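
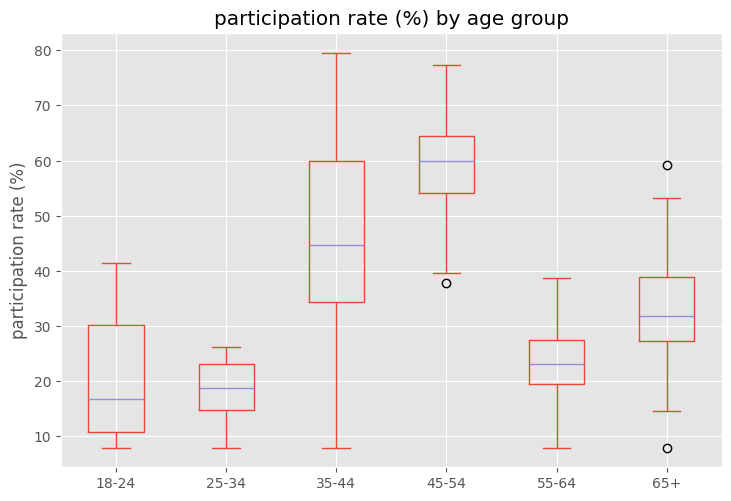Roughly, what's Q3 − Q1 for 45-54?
≈ 10

Q3 ≈ 65, Q1 ≈ 55; IQR ≈ 10.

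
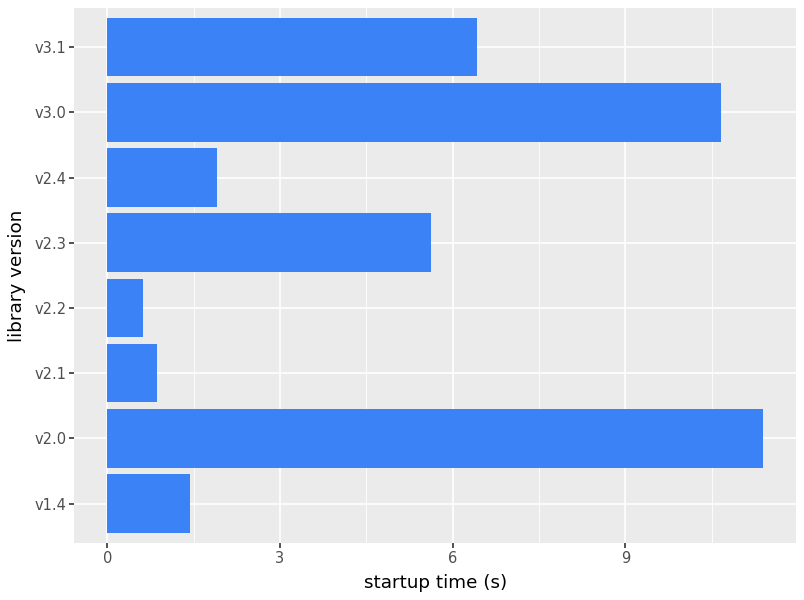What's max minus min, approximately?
Max v2.0 ≈ 11, min v2.2 ≈ 1; range ≈ 10.

≈ 10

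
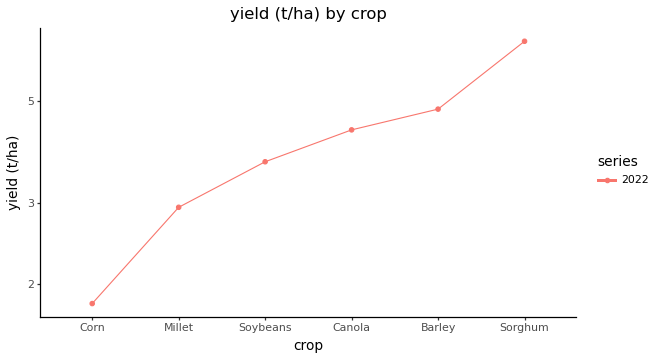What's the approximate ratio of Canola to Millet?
≈ 1.5×

Canola ≈ 4.5, Millet ≈ 3.0; 4.5/3.0 ≈ 1.5.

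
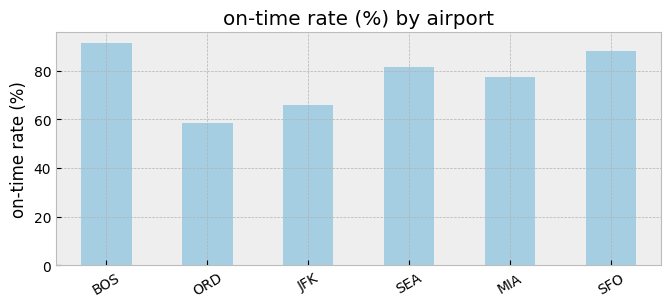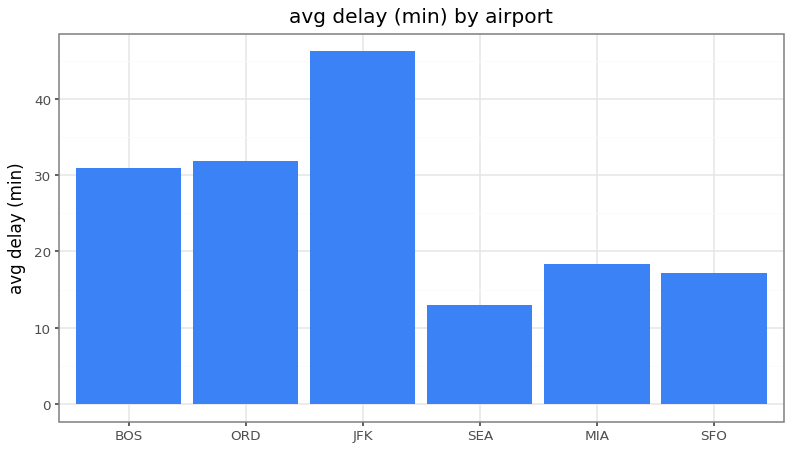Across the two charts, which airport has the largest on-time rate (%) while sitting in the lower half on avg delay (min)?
SFO

Chart 2 median avg delay (min) ≈ 25; below-median airports: SEA, MIA, SFO. Among those, SFO has the highest on-time rate (%) (≈ 90).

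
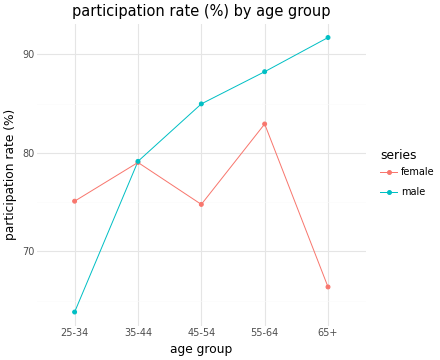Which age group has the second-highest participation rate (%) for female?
35-44

Top 3 for female: 55-64 ≈ 85, 35-44 ≈ 80, 25-34 ≈ 75.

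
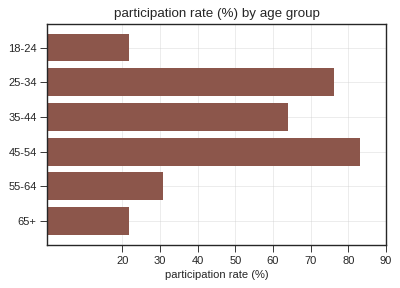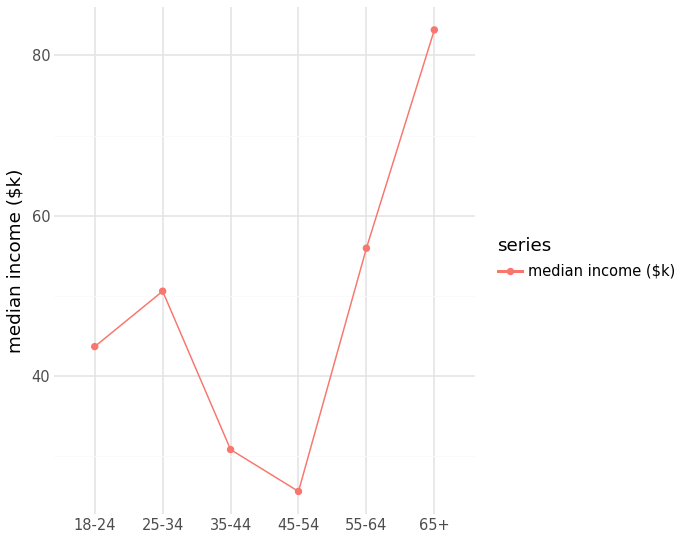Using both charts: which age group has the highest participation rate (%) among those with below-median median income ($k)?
45-54

Chart 2 median median income ($k) ≈ 50; below-median age groups: 18-24, 35-44, 45-54. Among those, 45-54 has the highest participation rate (%) (≈ 80).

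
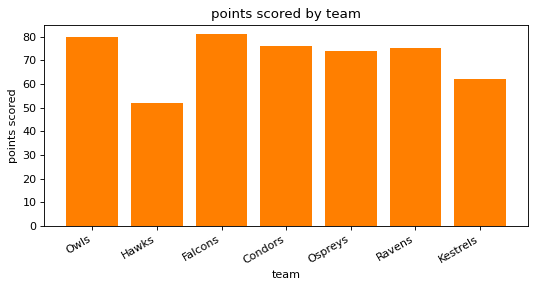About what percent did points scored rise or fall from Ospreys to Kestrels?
Ospreys ≈ 70, Kestrels ≈ 60; (60 − 70) / 70 ≈ -14.3%.

≈ -14.3%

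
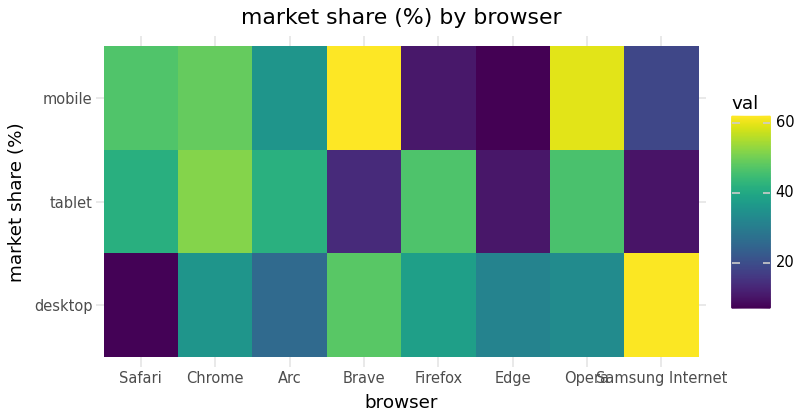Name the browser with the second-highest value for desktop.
Brave

Top 3 for desktop: Samsung Internet ≈ 60, Brave ≈ 45, Firefox ≈ 40.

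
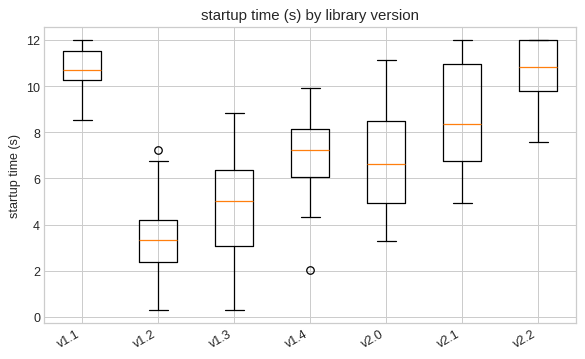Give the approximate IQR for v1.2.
Q3 ≈ 4, Q1 ≈ 2; IQR ≈ 2.

≈ 2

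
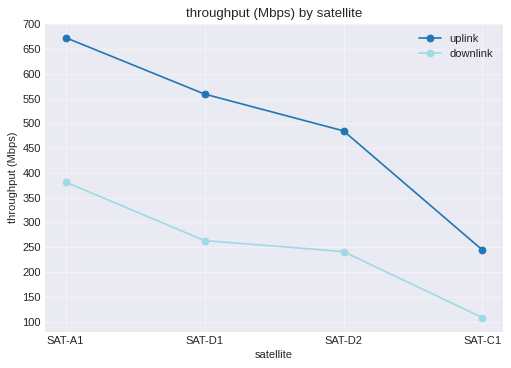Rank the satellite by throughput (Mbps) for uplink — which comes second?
Top 3 for uplink: SAT-A1 ≈ 650, SAT-D1 ≈ 550, SAT-D2 ≈ 500.

SAT-D1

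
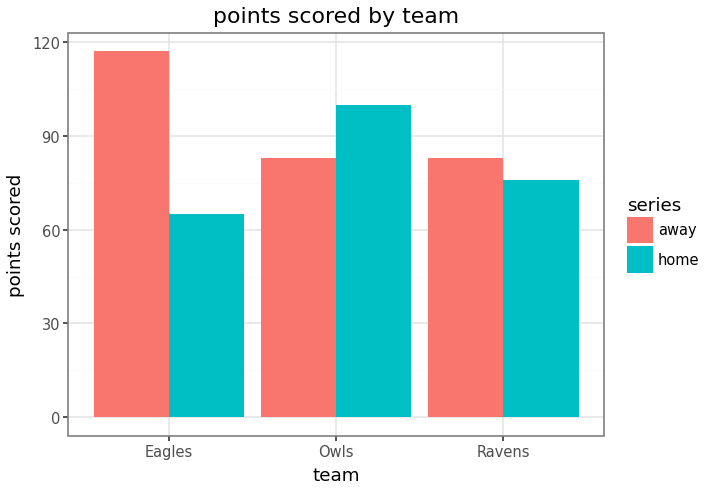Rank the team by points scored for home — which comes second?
Top 3 for home: Owls ≈ 100, Ravens ≈ 80, Eagles ≈ 60.

Ravens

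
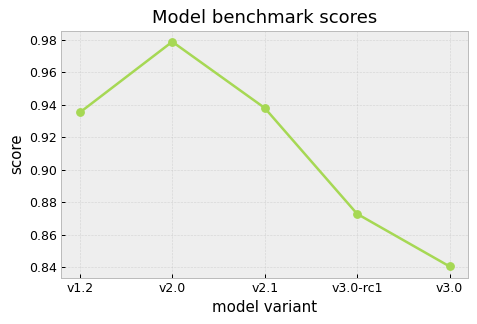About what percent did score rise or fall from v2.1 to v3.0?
v2.1 ≈ 0.94, v3.0 ≈ 0.84; (0.84 − 0.94) / 0.94 ≈ -10.6%.

≈ -10.6%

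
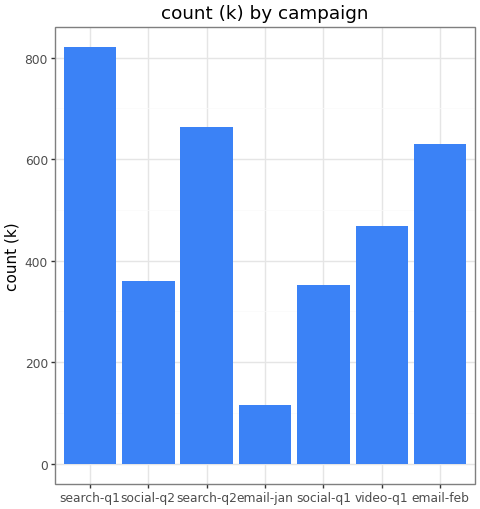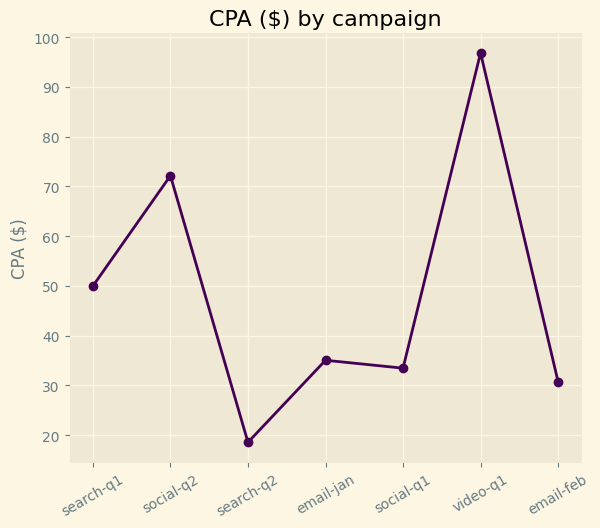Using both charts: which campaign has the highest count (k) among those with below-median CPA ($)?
search-q2

Chart 2 median CPA ($) ≈ 40; below-median campaigns: search-q2, social-q1, email-feb. Among those, search-q2 has the highest count (k) (≈ 700).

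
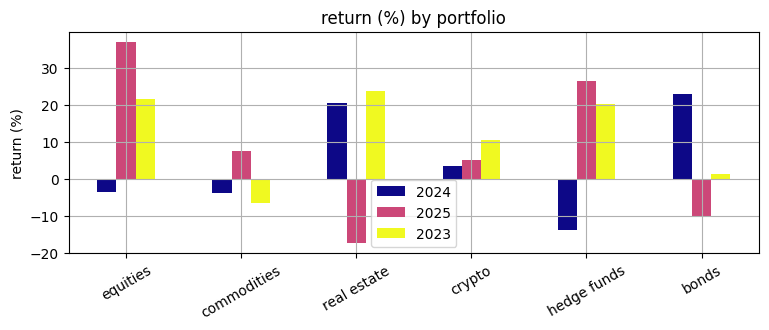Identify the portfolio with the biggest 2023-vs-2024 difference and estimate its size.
hedge funds, ≈ 35 %

hedge funds: 2023 ≈ 20, 2024 ≈ -15 → gap ≈ 35. Next-largest (equities) is only ≈ 25.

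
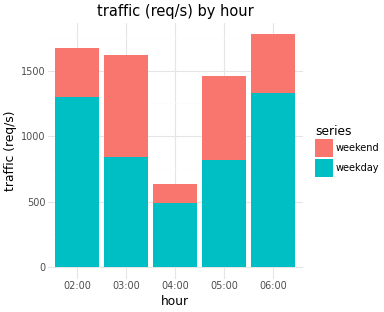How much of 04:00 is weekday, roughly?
weekday top ≈ 400, bottom ≈ 0; segment ≈ 400.

≈ 400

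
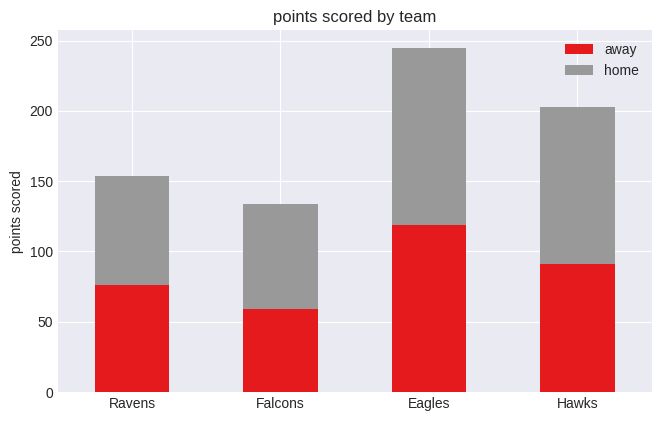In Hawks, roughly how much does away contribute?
away top ≈ 100, bottom ≈ 0; segment ≈ 100.

≈ 100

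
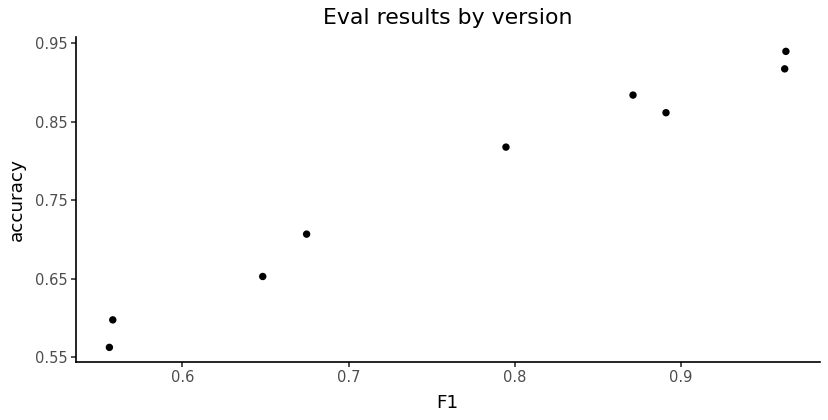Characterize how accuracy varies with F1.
positive, strong

Points are positively correlated; strong (|r| ≈ 1.0).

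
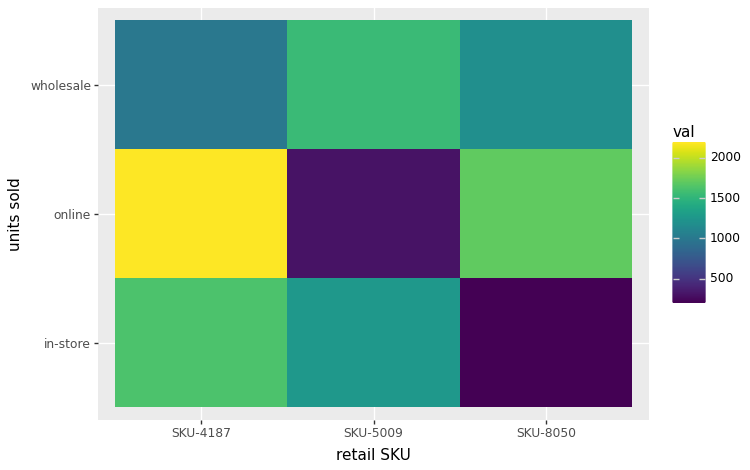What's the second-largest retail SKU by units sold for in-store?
Top 3 for in-store: SKU-4187 ≈ 1600, SKU-5009 ≈ 1200, SKU-8050 ≈ 200.

SKU-5009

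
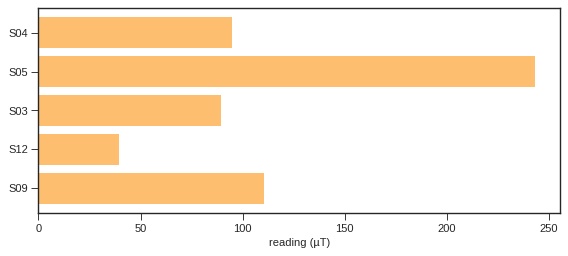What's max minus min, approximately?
Max S05 ≈ 250, min S12 ≈ 50; range ≈ 200.

≈ 200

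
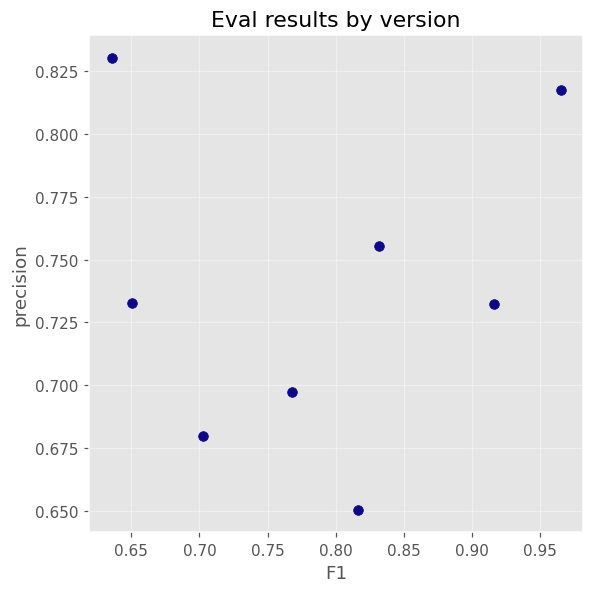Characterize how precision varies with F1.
Points are roughly uncorrelated; weak (|r| ≈ 0.1).

no clear correlation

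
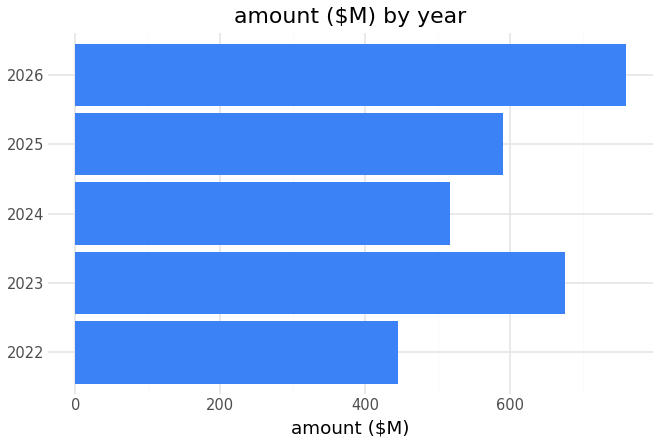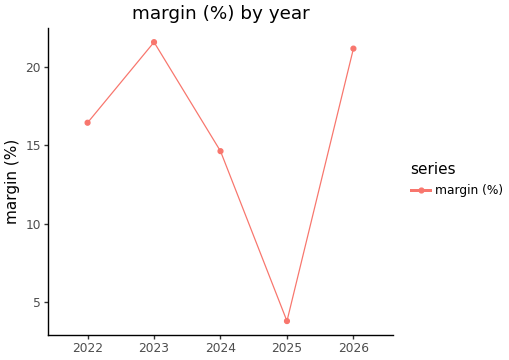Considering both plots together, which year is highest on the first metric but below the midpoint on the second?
Chart 2 median margin (%) ≈ 16; below-median years: 2024, 2025. Among those, 2025 has the highest amount ($M) (≈ 600).

2025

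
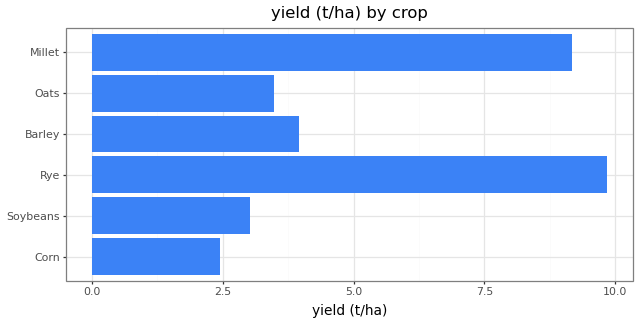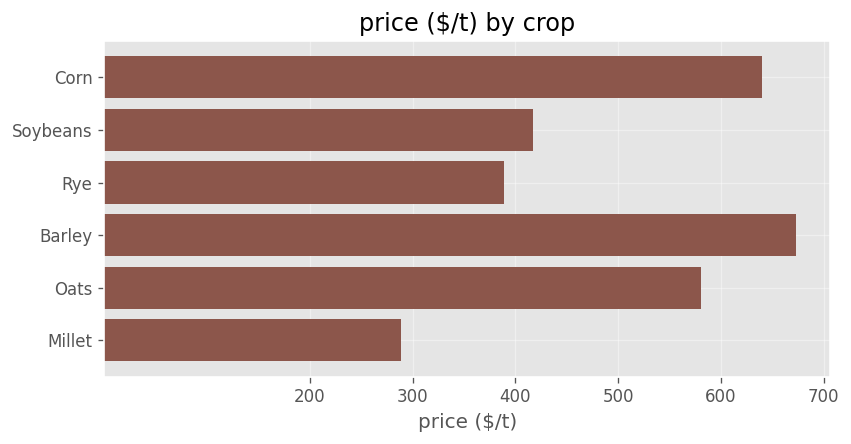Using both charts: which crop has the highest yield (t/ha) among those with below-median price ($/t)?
Chart 2 median price ($/t) ≈ 500; below-median crops: Soybeans, Rye, Millet. Among those, Rye has the highest yield (t/ha) (≈ 10).

Rye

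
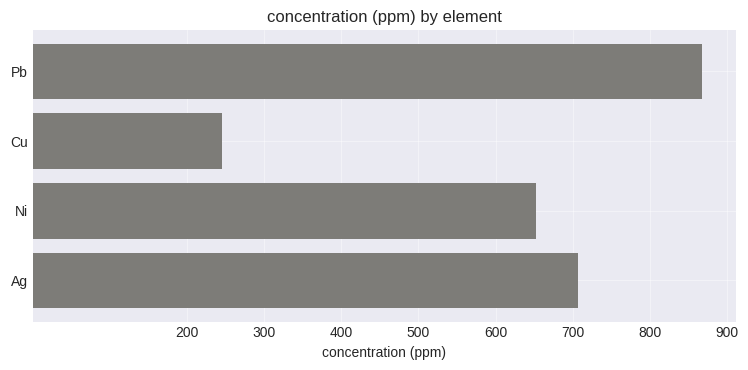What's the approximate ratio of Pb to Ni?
Pb ≈ 900, Ni ≈ 700; 900/700 ≈ 1.29.

≈ 1.29×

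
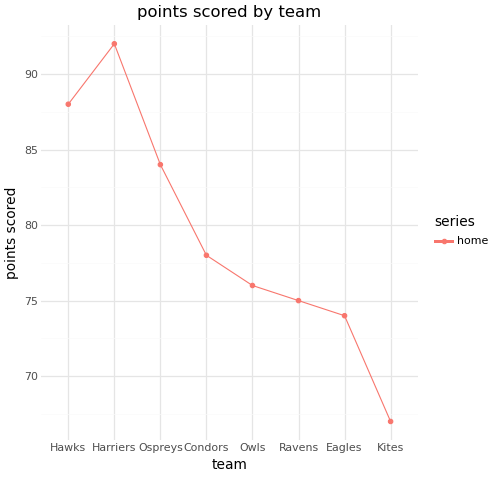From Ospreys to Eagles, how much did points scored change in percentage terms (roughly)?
≈ -11.8%

Ospreys ≈ 85, Eagles ≈ 75; (75 − 85) / 85 ≈ -11.8%.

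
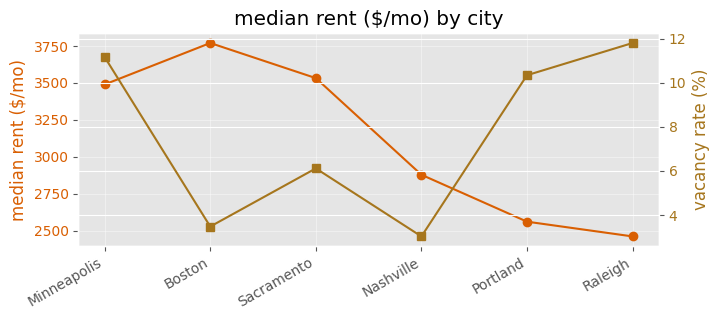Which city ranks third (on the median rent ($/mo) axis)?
Top 4 (on the median rent ($/mo) axis): Boston ≈ 3800, Sacramento ≈ 3600, Minneapolis ≈ 3400, Nashville ≈ 2800.

Minneapolis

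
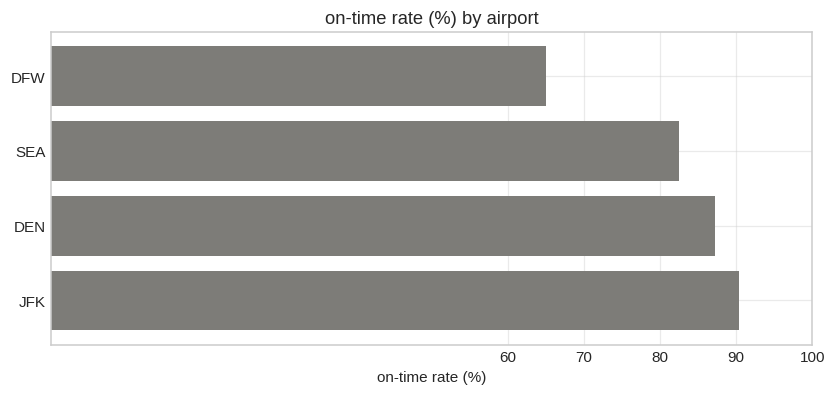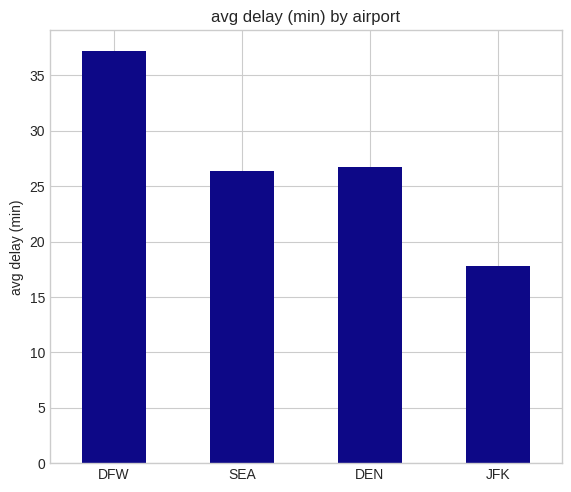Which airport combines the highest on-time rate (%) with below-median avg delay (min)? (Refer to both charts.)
JFK

Chart 2 median avg delay (min) ≈ 25; below-median airports: SEA, JFK. Among those, JFK has the highest on-time rate (%) (≈ 90).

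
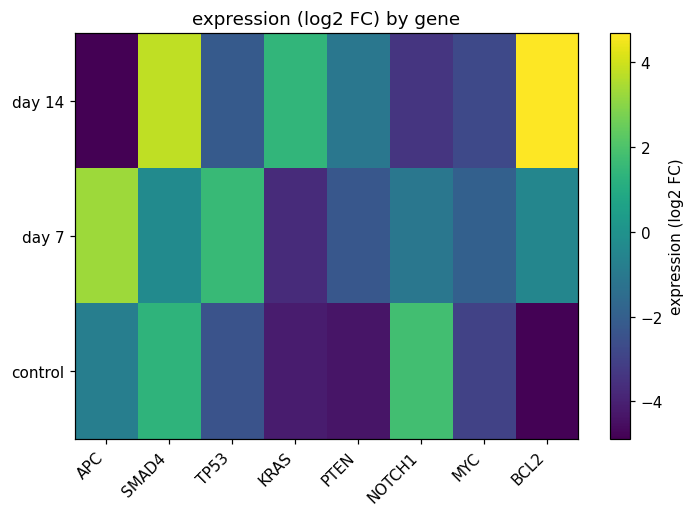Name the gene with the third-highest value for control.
Top 4 for control: NOTCH1 ≈ 2, SMAD4 ≈ 1, APC ≈ -1, TP53 ≈ -2.

APC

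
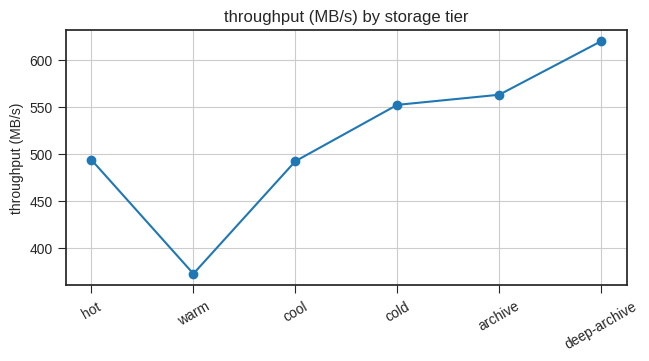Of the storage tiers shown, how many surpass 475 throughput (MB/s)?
5

Above 475: hot, cool, cold, archive, deep-archive.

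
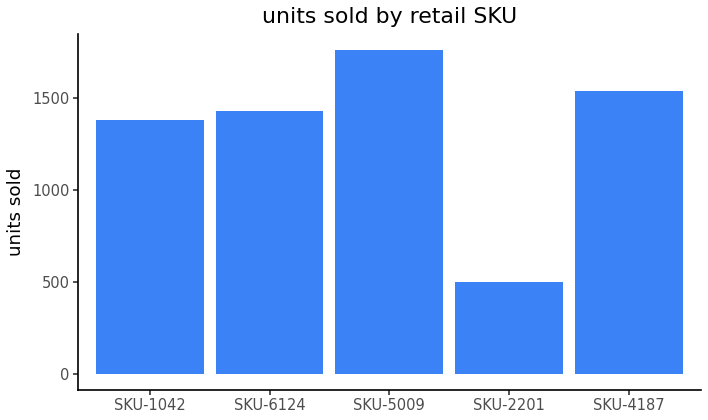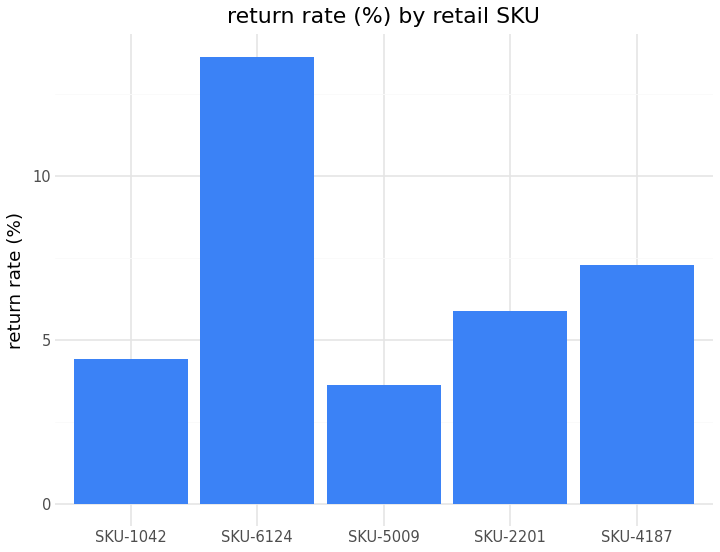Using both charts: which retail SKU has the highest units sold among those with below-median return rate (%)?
SKU-5009

Chart 2 median return rate (%) ≈ 6; below-median retail SKUs: SKU-1042, SKU-5009. Among those, SKU-5009 has the highest units sold (≈ 1800).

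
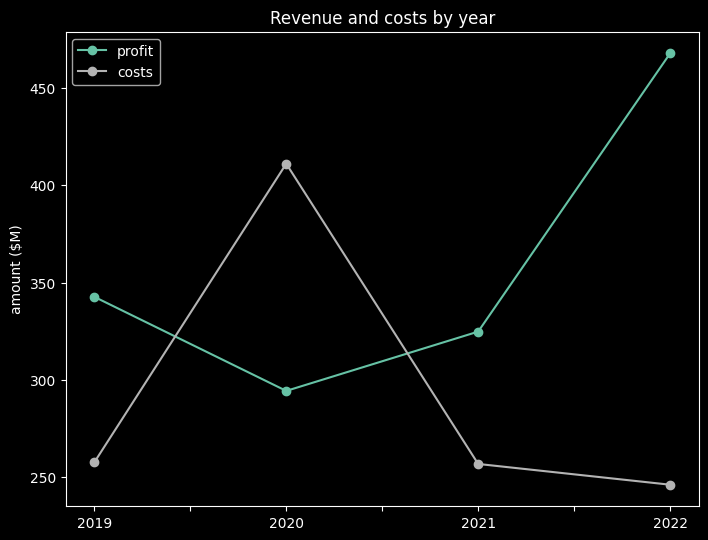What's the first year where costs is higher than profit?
2019: costs ≈ 260 vs profit ≈ 340 (not yet); 2020: costs ≈ 420 vs profit ≈ 300 (first crossover).

2020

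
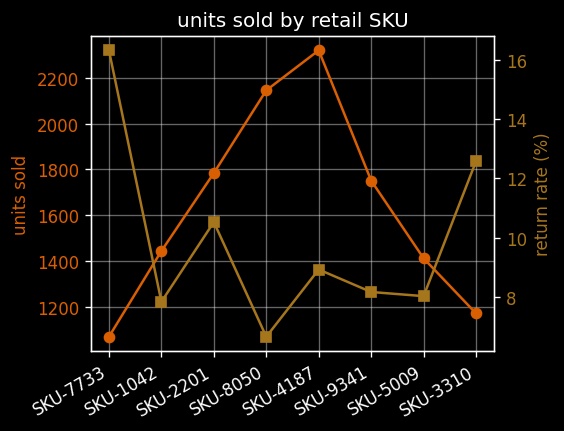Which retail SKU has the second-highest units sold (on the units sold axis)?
SKU-8050

Top 3 (on the units sold axis): SKU-4187 ≈ 2400, SKU-8050 ≈ 2200, SKU-2201 ≈ 1800.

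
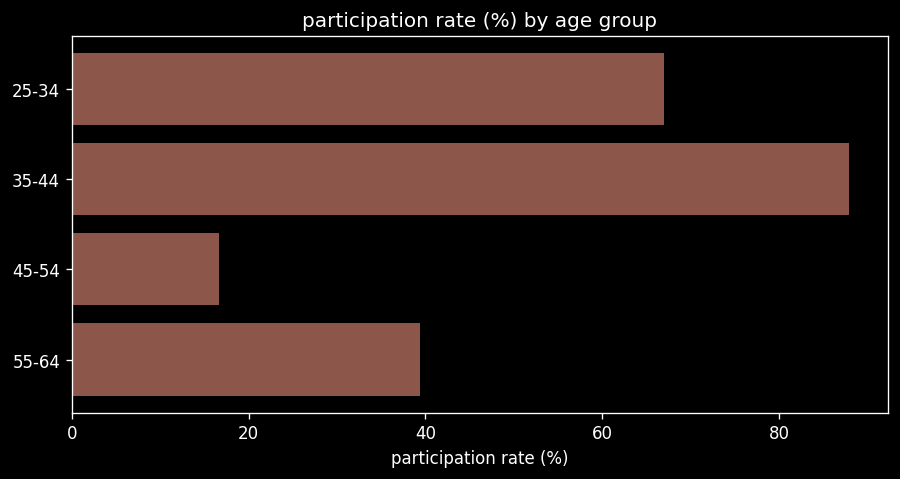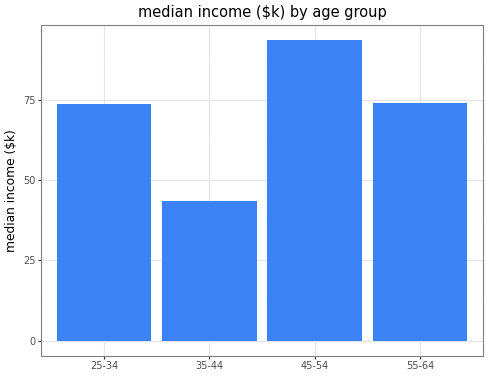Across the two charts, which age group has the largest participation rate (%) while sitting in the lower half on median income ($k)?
Chart 2 median median income ($k) ≈ 70; below-median age groups: 25-34, 35-44. Among those, 35-44 has the highest participation rate (%) (≈ 90).

35-44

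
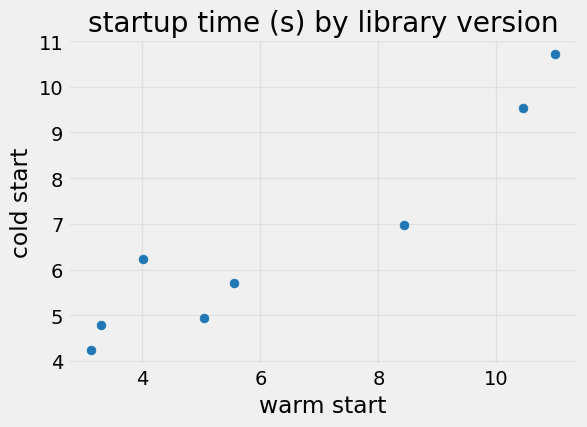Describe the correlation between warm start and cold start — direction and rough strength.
positive, strong

Points are positively correlated; strong (|r| ≈ 0.9).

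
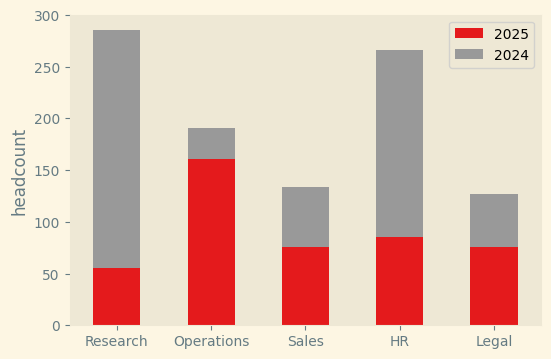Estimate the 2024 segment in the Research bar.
≈ 225

2024 top ≈ 275, bottom ≈ 50; segment ≈ 225.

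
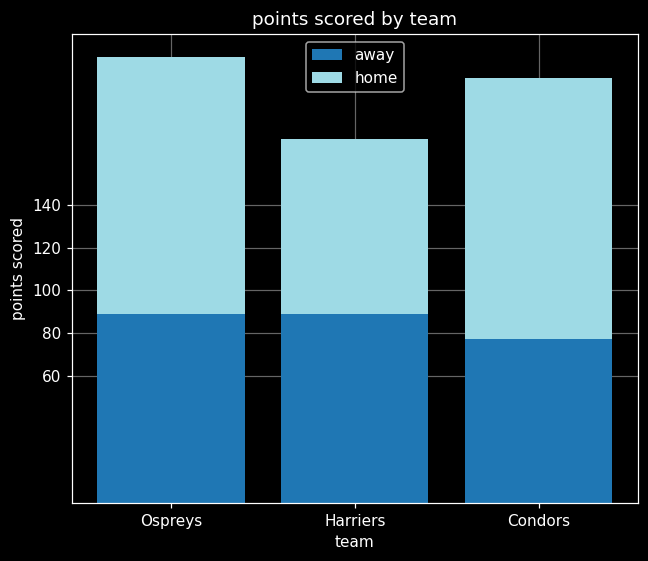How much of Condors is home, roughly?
home top ≈ 200, bottom ≈ 80; segment ≈ 120.

≈ 120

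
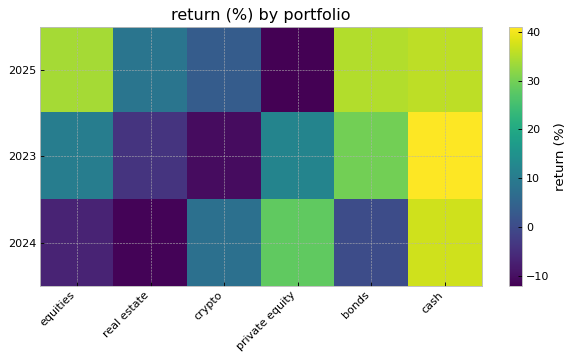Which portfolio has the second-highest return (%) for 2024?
private equity

Top 3 for 2024: cash ≈ 35, private equity ≈ 30, crypto ≈ 10.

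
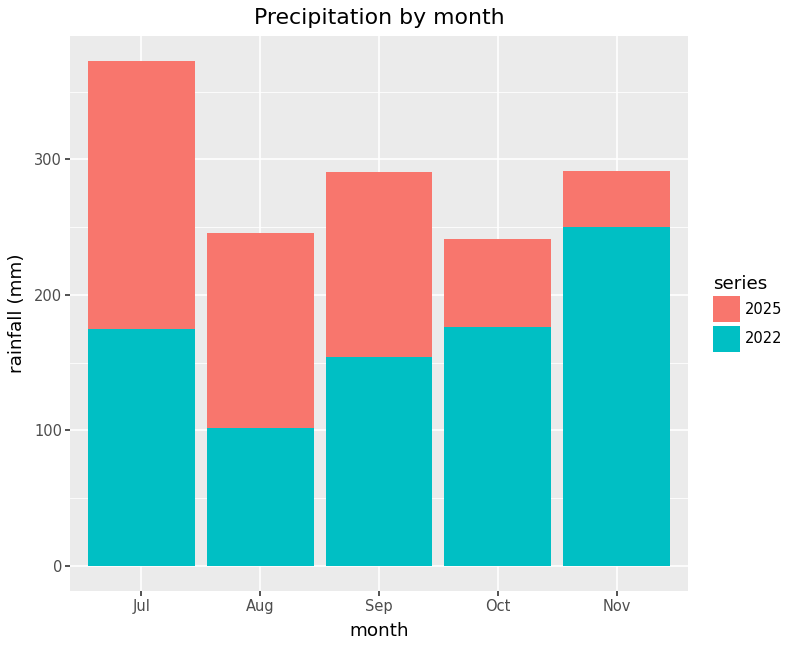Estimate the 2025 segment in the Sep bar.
2025 top ≈ 300, bottom ≈ 150; segment ≈ 150.

≈ 150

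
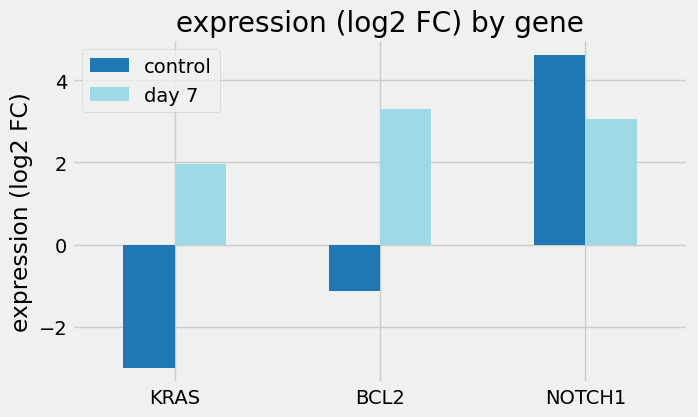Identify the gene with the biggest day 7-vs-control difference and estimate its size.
KRAS, ≈ 5 log2 FC

KRAS: day 7 ≈ 2, control ≈ -3 → gap ≈ 5. Next-largest (BCL2) is only ≈ 4.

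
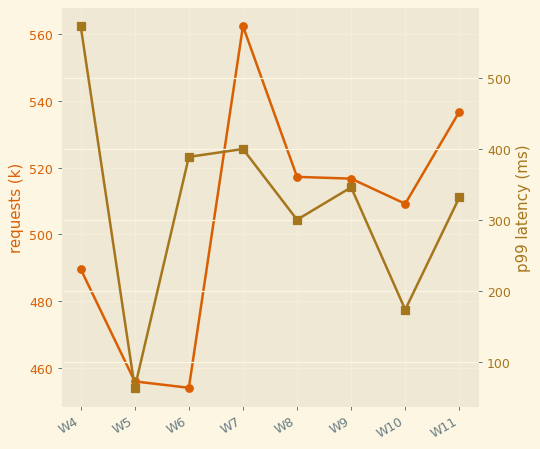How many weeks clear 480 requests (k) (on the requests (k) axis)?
6

Above 480: W4, W7, W8, W9, W10, W11.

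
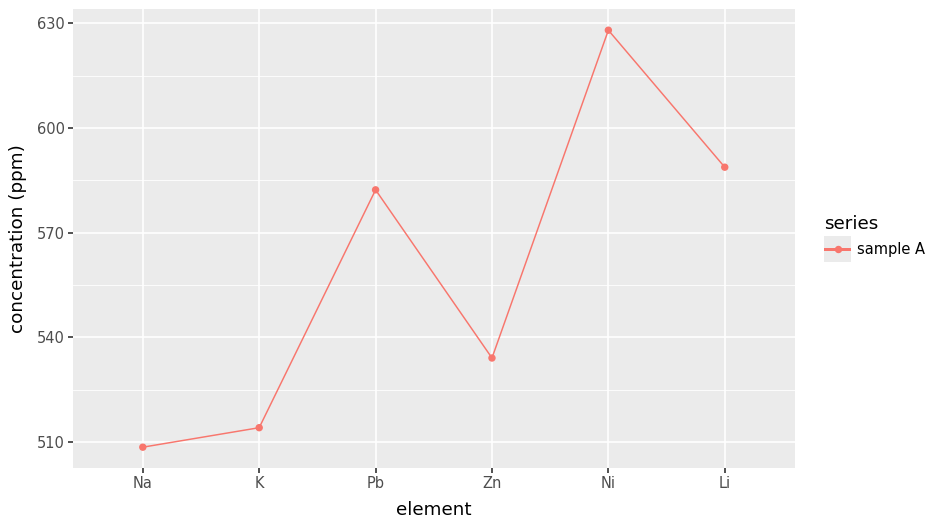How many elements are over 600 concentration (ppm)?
1

Above 600: Ni.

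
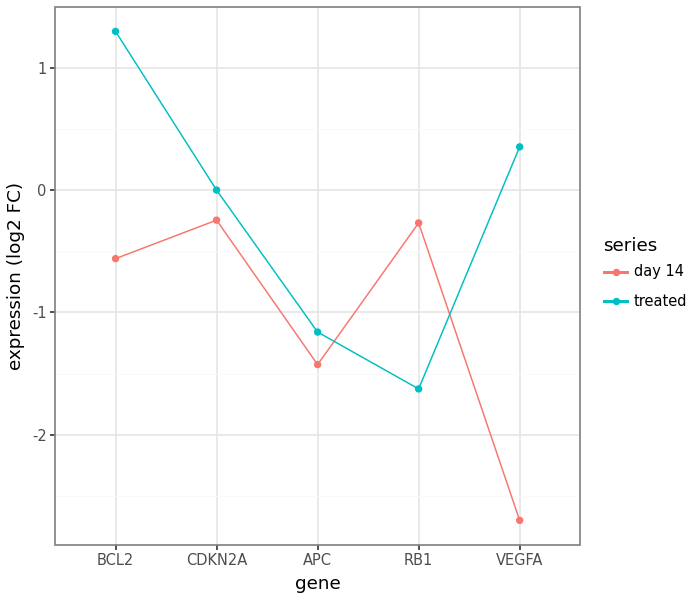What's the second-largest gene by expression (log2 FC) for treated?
VEGFA

Top 3 for treated: BCL2 ≈ 1.5, VEGFA ≈ 0.5, CDKN2A ≈ 0.0.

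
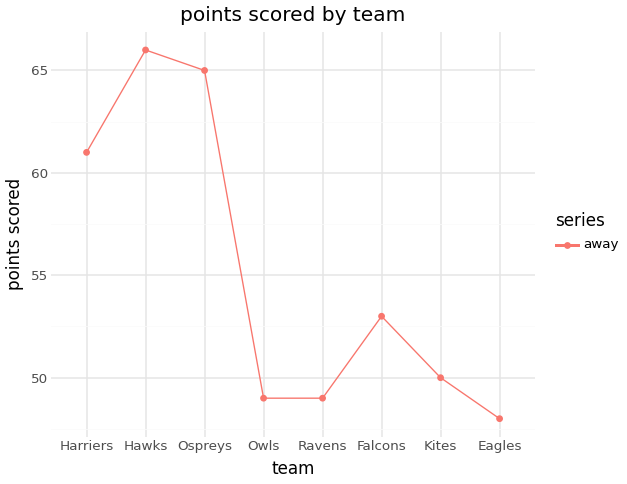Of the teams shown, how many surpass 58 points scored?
3

Above 58: Harriers, Hawks, Ospreys.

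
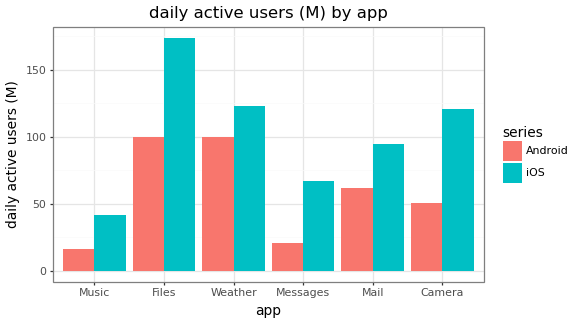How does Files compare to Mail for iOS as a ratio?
≈ 1.8×

Files ≈ 180, Mail ≈ 100; 180/100 ≈ 1.8.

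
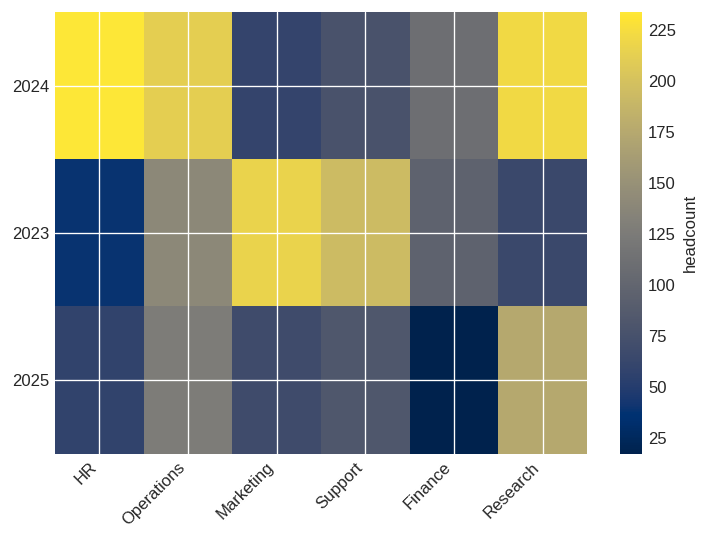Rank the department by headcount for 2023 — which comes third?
Top 4 for 2023: Marketing ≈ 220, Support ≈ 200, Operations ≈ 140, Finance ≈ 100.

Operations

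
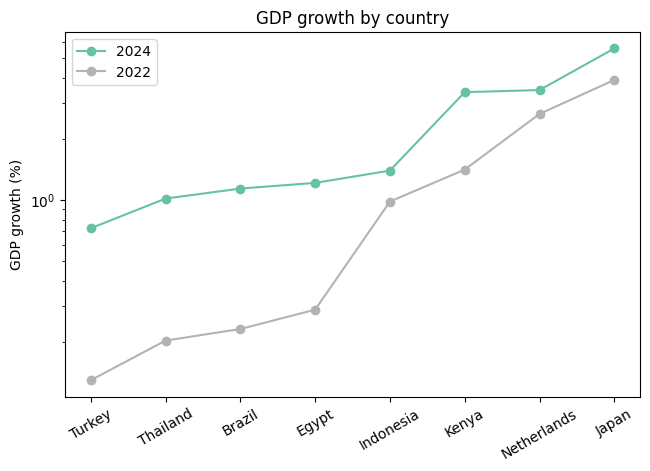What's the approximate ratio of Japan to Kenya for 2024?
≈ 1.57×

Japan ≈ 5.5, Kenya ≈ 3.5; 5.5/3.5 ≈ 1.57.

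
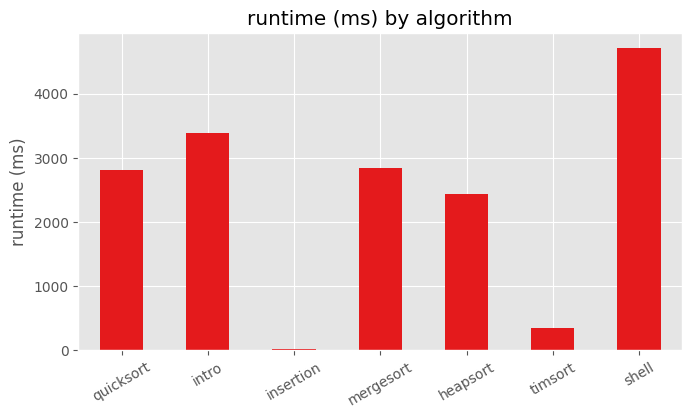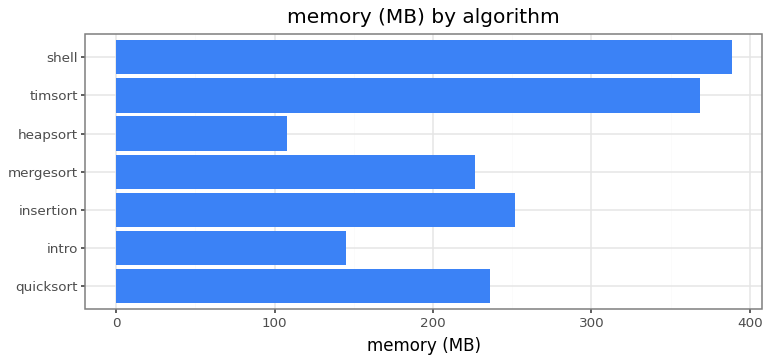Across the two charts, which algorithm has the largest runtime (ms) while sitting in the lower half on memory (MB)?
Chart 2 median memory (MB) ≈ 250; below-median algorithms: intro, mergesort, heapsort. Among those, intro has the highest runtime (ms) (≈ 3500).

intro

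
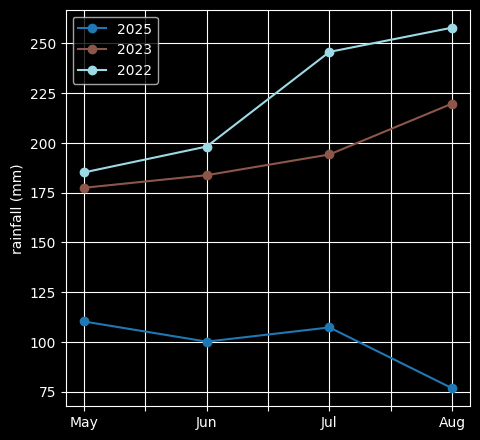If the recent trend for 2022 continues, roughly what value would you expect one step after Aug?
≈ 290

Last three: 200, 240, 260 → slope ≈ 30/step → next ≈ 290.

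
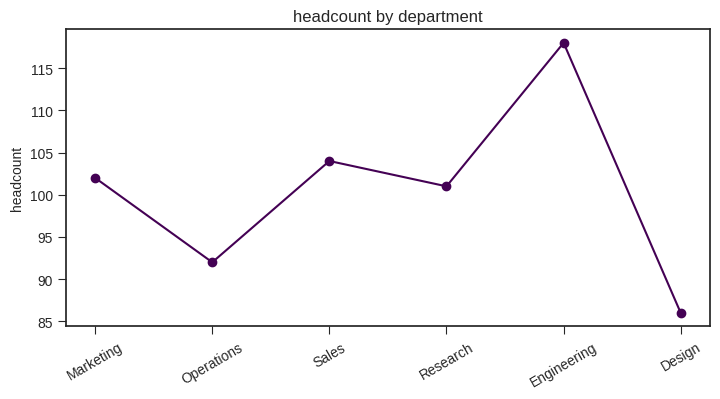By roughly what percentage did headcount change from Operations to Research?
≈ +11.1%

Operations ≈ 90, Research ≈ 100; (100 − 90) / 90 ≈ +11.1%.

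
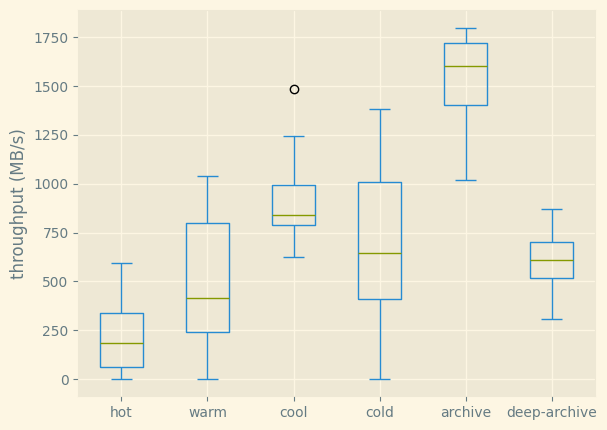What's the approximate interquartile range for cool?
Q3 ≈ 1000, Q1 ≈ 800; IQR ≈ 200.

≈ 200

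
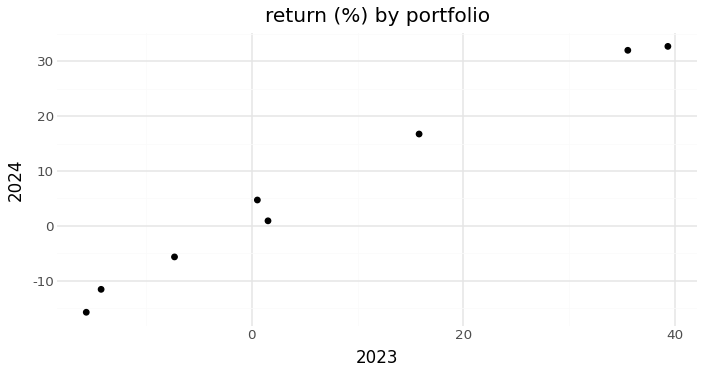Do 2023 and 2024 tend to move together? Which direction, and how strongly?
positive, strong

Points are positively correlated; strong (|r| ≈ 1.0).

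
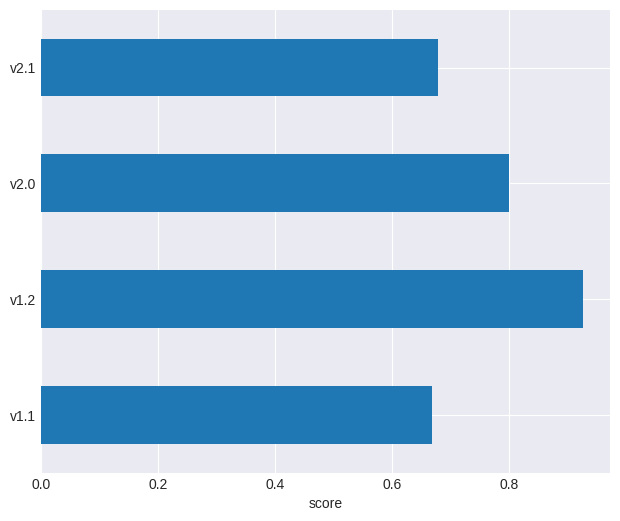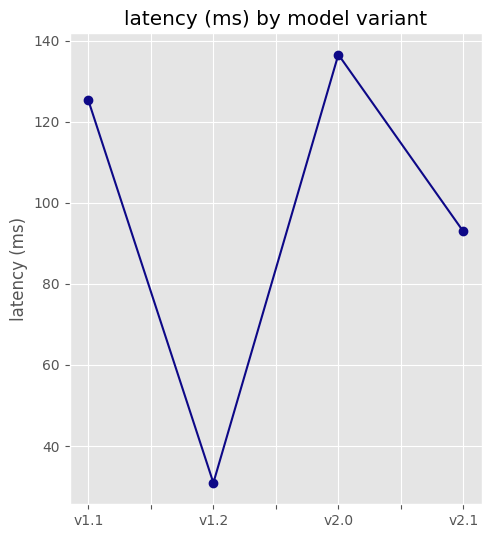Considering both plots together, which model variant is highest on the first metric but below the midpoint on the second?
Chart 2 median latency (ms) ≈ 100; below-median model variants: v1.2, v2.1. Among those, v1.2 has the highest score (≈ 0.9).

v1.2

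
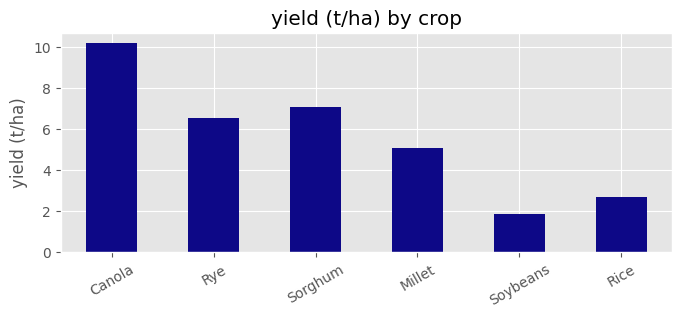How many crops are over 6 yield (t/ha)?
3

Above 6: Canola, Rye, Sorghum.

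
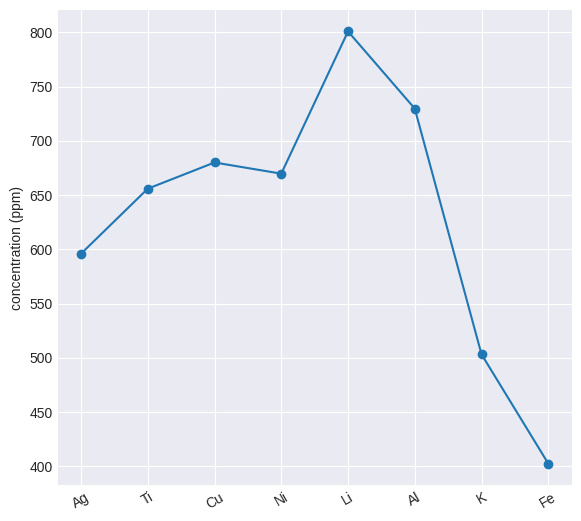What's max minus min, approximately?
Max Li ≈ 800, min Fe ≈ 400; range ≈ 400.

≈ 400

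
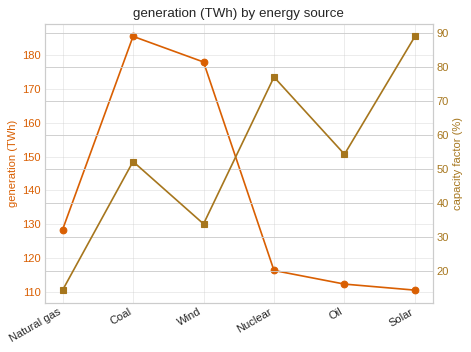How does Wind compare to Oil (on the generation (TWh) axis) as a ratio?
≈ 1.64×

Wind ≈ 180, Oil ≈ 110; 180/110 ≈ 1.64.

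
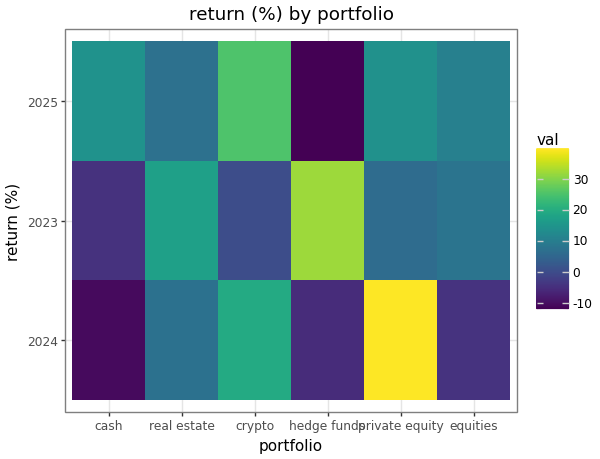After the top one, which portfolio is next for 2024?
crypto

Top 3 for 2024: private equity ≈ 40, crypto ≈ 20, real estate ≈ 10.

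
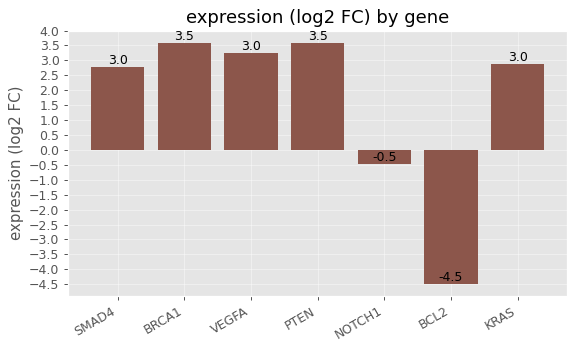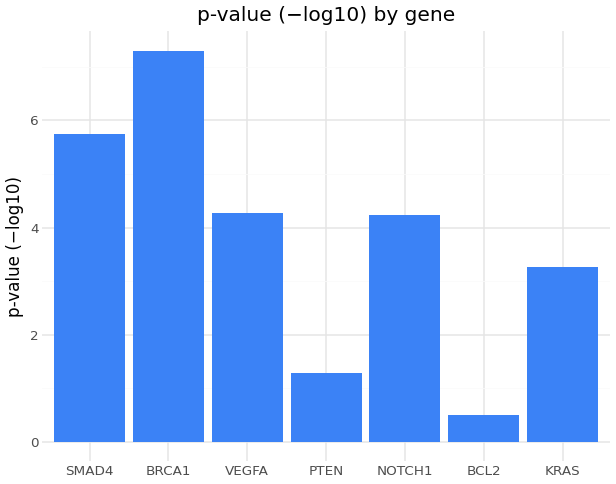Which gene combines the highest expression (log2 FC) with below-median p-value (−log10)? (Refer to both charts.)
Chart 2 median p-value (−log10) ≈ 4; below-median genes: PTEN, BCL2, KRAS. Among those, PTEN has the highest expression (log2 FC) (≈ 3.5).

PTEN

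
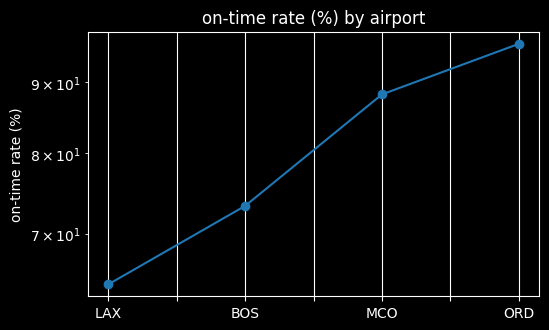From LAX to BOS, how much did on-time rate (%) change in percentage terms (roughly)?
LAX ≈ 65, BOS ≈ 75; (75 − 65) / 65 ≈ +15.4%.

≈ +15.4%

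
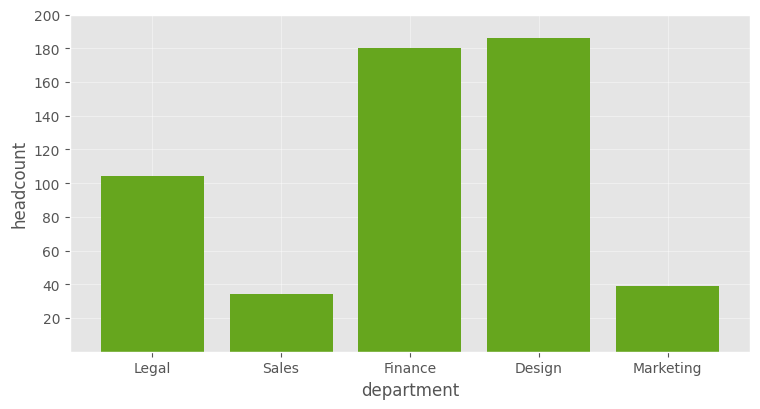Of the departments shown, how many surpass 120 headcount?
2

Above 120: Finance, Design.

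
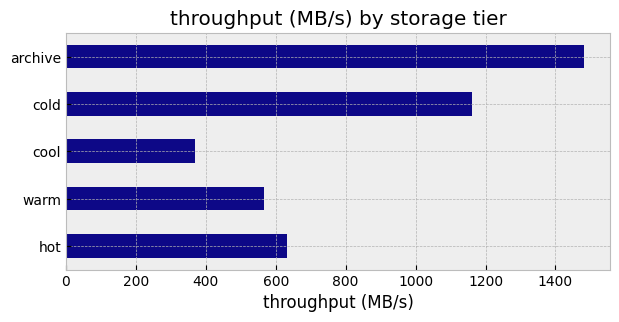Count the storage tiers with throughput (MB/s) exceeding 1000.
Above 1000: cold, archive.

2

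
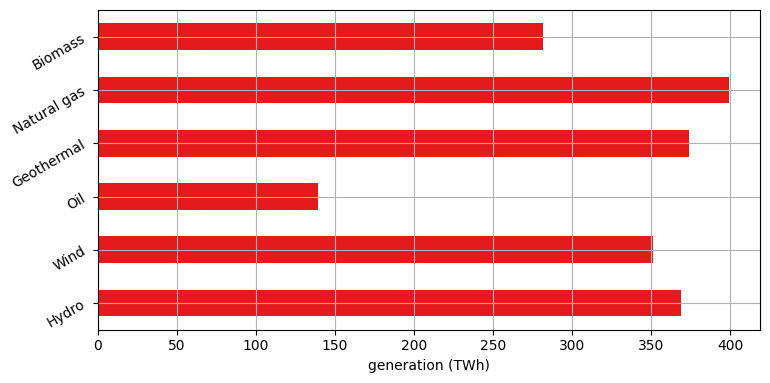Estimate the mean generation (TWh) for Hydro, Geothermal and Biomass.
(350 + 350 + 300) / 3 ≈ 333.

≈ 333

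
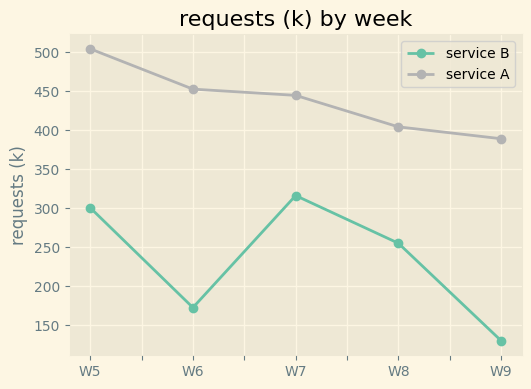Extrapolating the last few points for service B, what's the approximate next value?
≈ 75

Last three: 300, 250, 150 → slope ≈ -75/step → next ≈ 75.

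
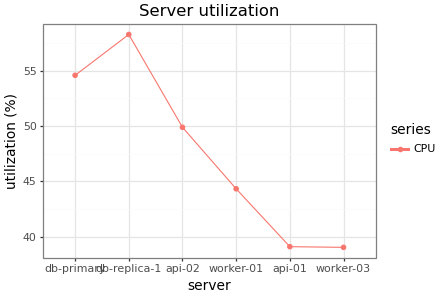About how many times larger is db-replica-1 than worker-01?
≈ 1.32×

db-replica-1 ≈ 58, worker-01 ≈ 44; 58/44 ≈ 1.32.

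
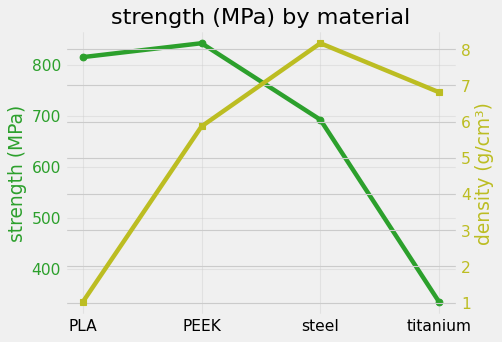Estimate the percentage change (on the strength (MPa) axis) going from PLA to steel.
PLA ≈ 800, steel ≈ 700; (700 − 800) / 800 ≈ -12.5%.

≈ -12.5%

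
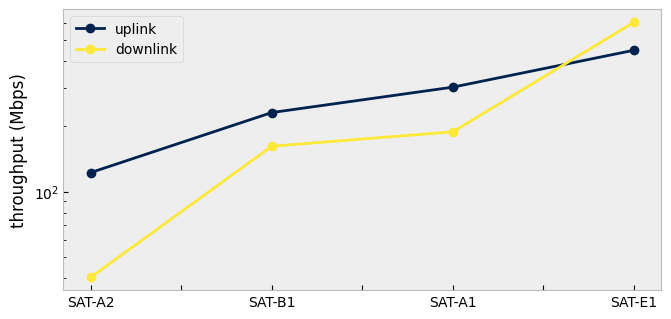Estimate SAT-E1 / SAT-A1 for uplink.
≈ 1.5×

SAT-E1 ≈ 450, SAT-A1 ≈ 300; 450/300 ≈ 1.5.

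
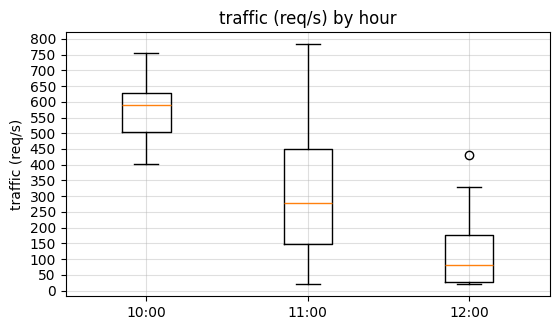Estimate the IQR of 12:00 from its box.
Q3 ≈ 200, Q1 ≈ 50; IQR ≈ 150.

≈ 150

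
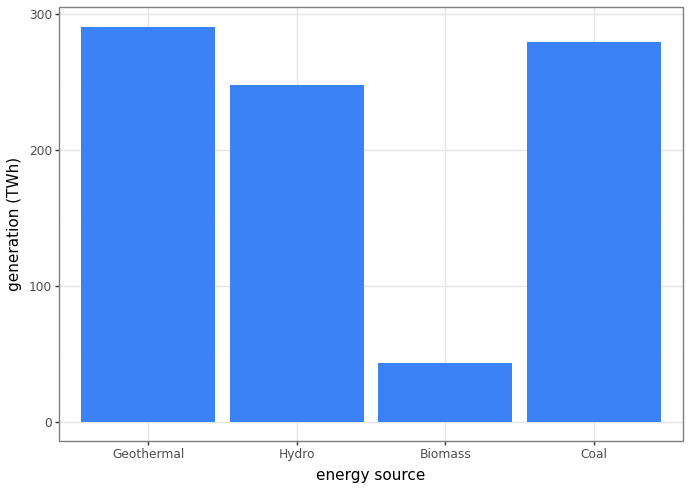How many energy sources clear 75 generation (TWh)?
Above 75: Geothermal, Hydro, Coal.

3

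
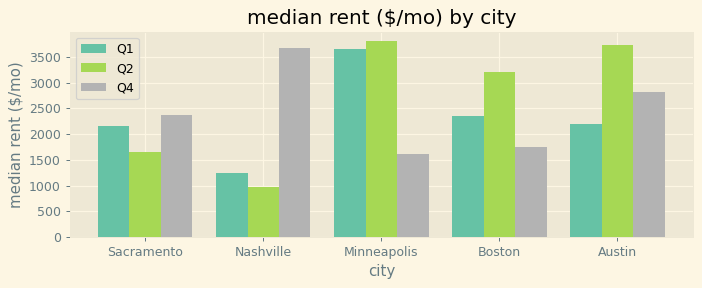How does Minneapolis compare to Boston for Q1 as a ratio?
Minneapolis ≈ 3500, Boston ≈ 2500; 3500/2500 ≈ 1.4.

≈ 1.4×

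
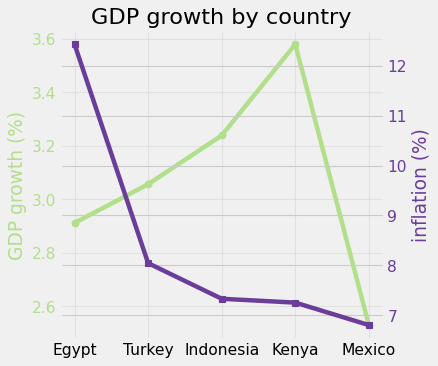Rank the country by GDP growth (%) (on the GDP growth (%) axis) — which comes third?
Top 4 (on the GDP growth (%) axis): Kenya ≈ 3.6, Indonesia ≈ 3.2, Turkey ≈ 3.1, Egypt ≈ 2.9.

Turkey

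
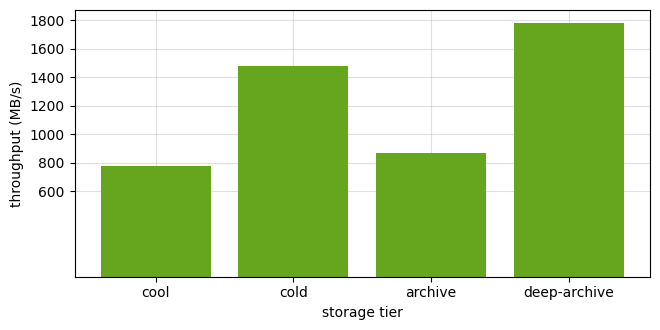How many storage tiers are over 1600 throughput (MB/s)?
1

Above 1600: deep-archive.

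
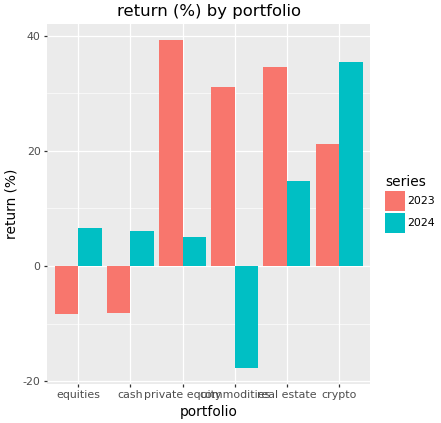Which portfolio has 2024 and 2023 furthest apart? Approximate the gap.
commodities, ≈ 50 %

commodities: 2024 ≈ -20, 2023 ≈ 30 → gap ≈ 50. Next-largest (private equity) is only ≈ 35.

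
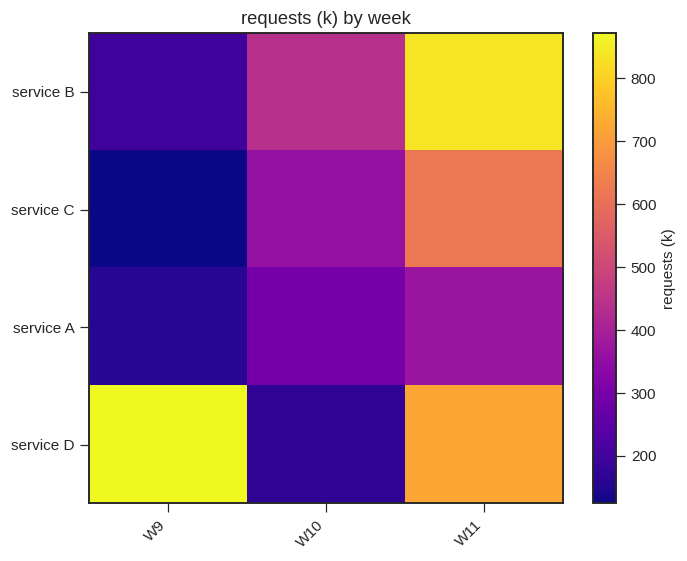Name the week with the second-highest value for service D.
W11

Top 3 for service D: W9 ≈ 900, W11 ≈ 700, W10 ≈ 200.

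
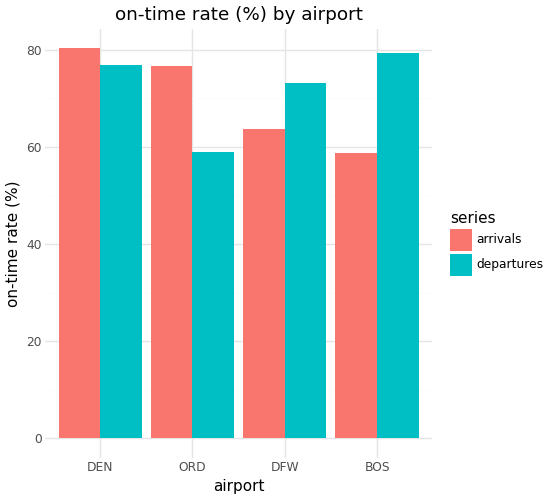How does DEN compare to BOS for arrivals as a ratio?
DEN ≈ 80, BOS ≈ 60; 80/60 ≈ 1.33.

≈ 1.33×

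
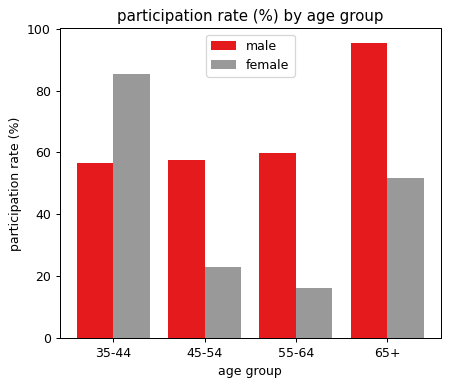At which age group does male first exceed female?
45-54

35-44: male ≈ 60 vs female ≈ 90 (not yet); 45-54: male ≈ 60 vs female ≈ 20 (first crossover).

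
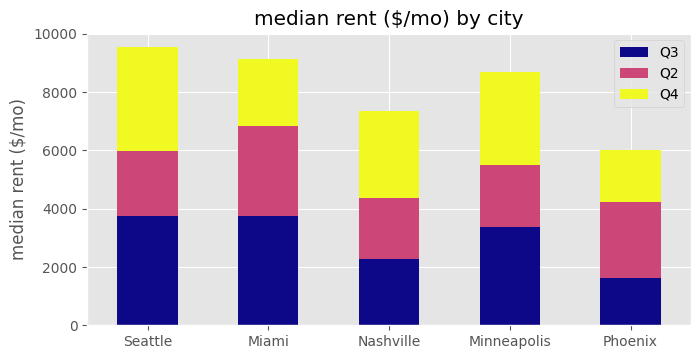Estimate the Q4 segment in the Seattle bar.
Q4 top ≈ 10000, bottom ≈ 6000; segment ≈ 4000.

≈ 4000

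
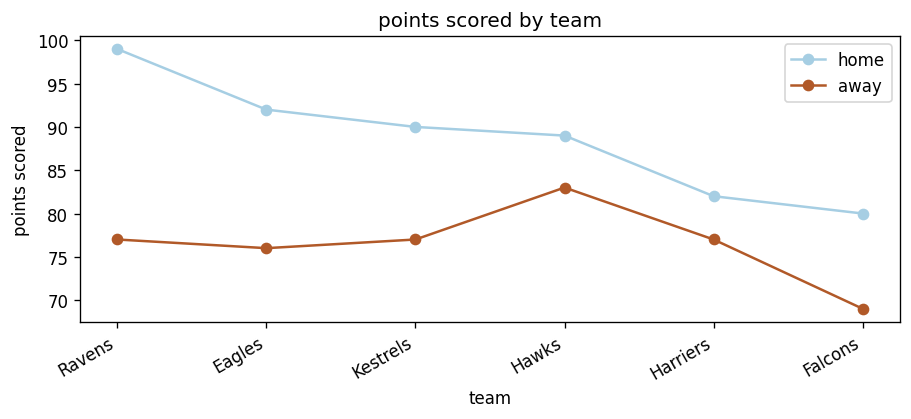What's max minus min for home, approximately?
≈ 20

Max Ravens ≈ 100, min Falcons ≈ 80; range ≈ 20.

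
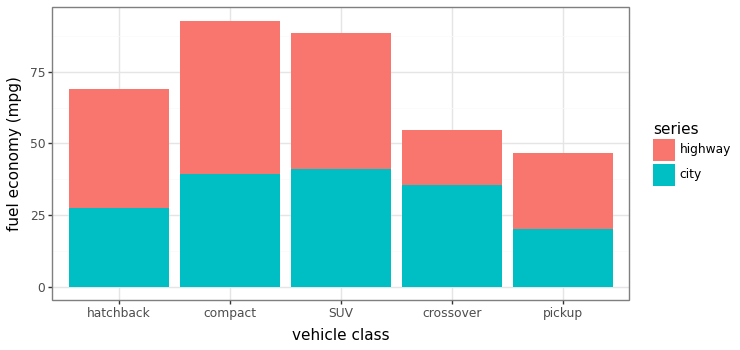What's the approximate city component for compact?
city top ≈ 40, bottom ≈ 0; segment ≈ 40.

≈ 40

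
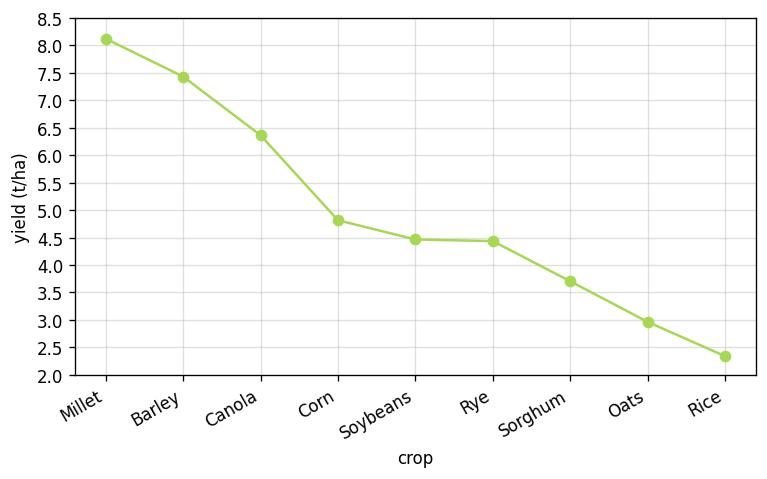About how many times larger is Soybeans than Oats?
Soybeans ≈ 4.5, Oats ≈ 3.0; 4.5/3.0 ≈ 1.5.

≈ 1.5×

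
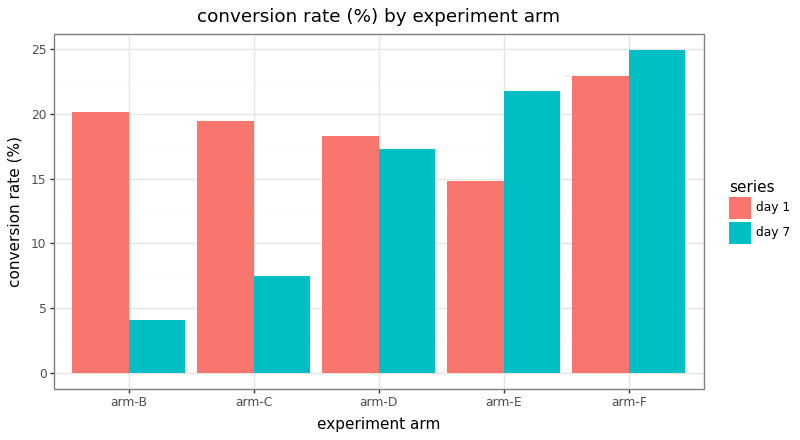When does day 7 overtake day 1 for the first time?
arm-D: day 7 ≈ 15 vs day 1 ≈ 20 (not yet); arm-E: day 7 ≈ 20 vs day 1 ≈ 15 (first crossover).

arm-E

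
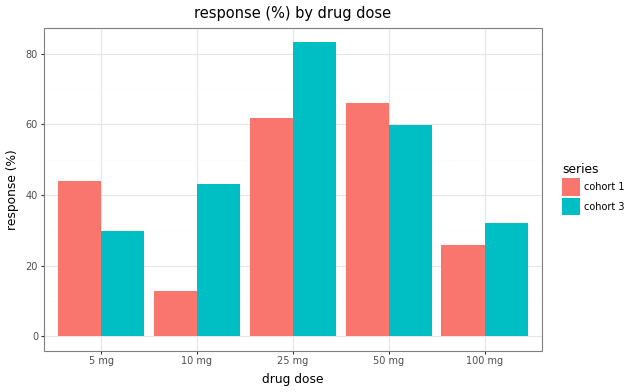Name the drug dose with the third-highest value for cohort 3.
Top 4 for cohort 3: 25 mg ≈ 80, 50 mg ≈ 60, 10 mg ≈ 40, 100 mg ≈ 30.

10 mg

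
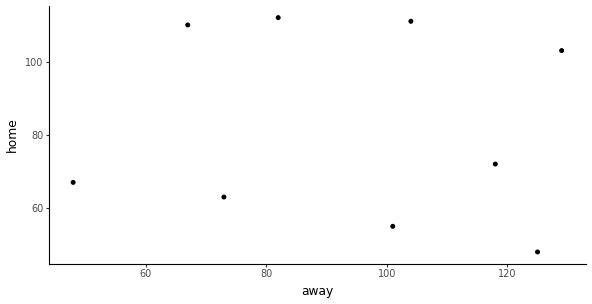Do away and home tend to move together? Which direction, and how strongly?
no clear correlation

Points are roughly uncorrelated; weak (|r| ≈ 0.1).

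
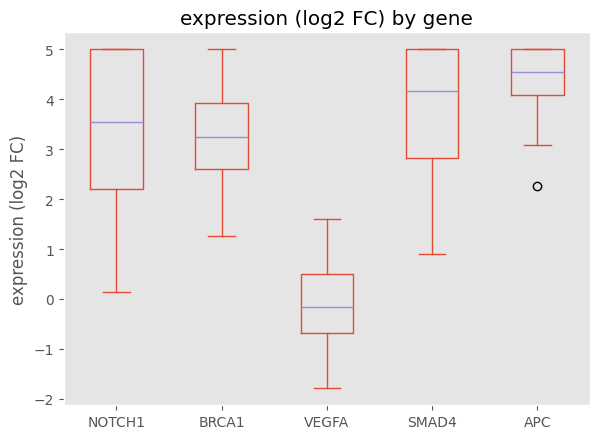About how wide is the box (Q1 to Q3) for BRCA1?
Q3 ≈ 4.0, Q1 ≈ 2.5; IQR ≈ 1.5.

≈ 1.5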